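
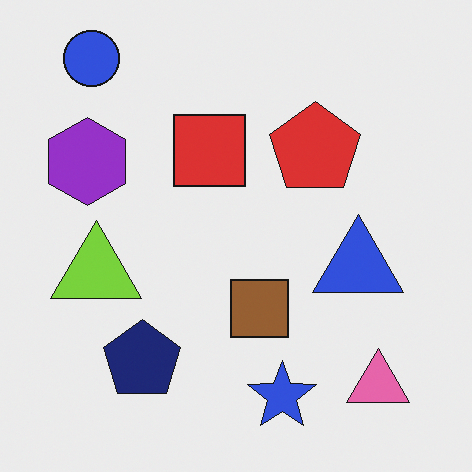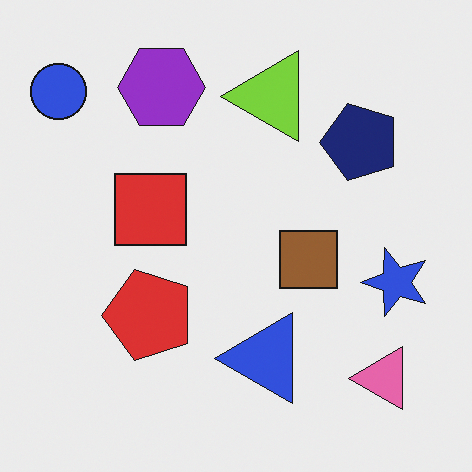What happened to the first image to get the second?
The second image is the first transposed (reflected across the top-left ↔ bottom-right diagonal).

Shapes have swapped their row and column positions — what was in the top-right is now in the bottom-left — a diagonal reflection.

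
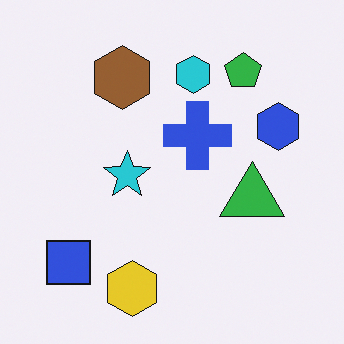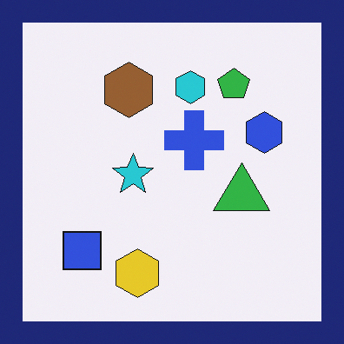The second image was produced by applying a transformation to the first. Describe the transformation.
This is the original image framed with a navy border.

A solid navy frame runs around the edge of the second image, with the content slightly shrunk inside it.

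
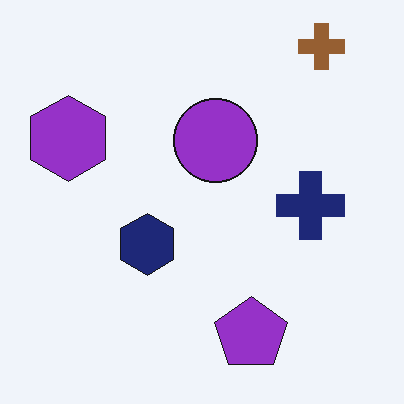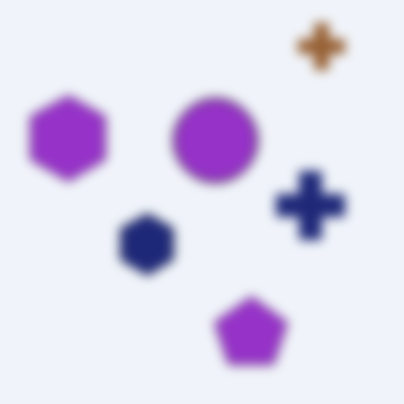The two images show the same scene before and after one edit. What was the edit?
Heavily blurred.

Shape edges and outlines are uniformly softened across the whole image.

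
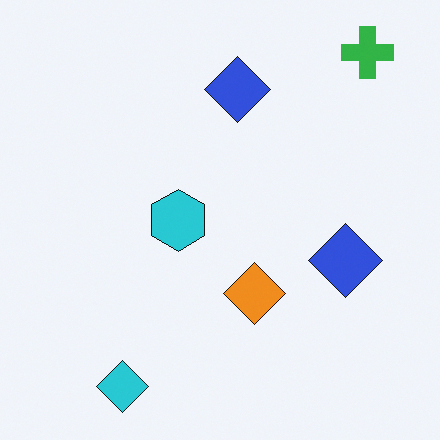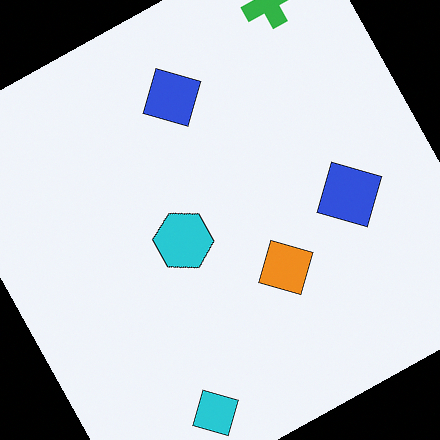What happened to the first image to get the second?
It was rotated counter-clockwise by a clearly visible amount.

Every shape is tilted by the same angle and the image corners show triangular fill wedges — a whole-image rotation by a non-right angle.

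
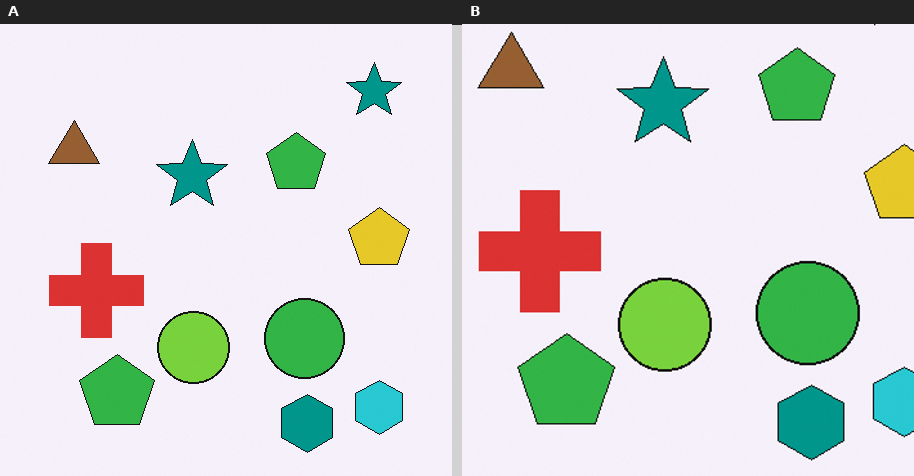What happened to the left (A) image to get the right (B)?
This is the original image cropped to a modestly smaller region and rescaled.

The visible shapes are larger and the field of view is narrower; shapes near the original edges may be partly or wholly outside the frame — a crop-and-rescale.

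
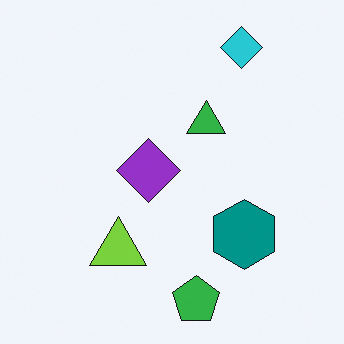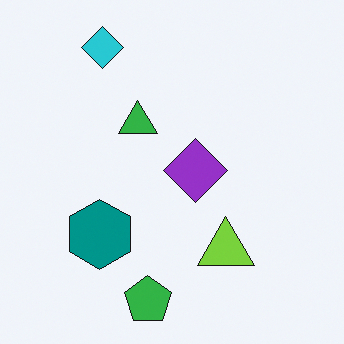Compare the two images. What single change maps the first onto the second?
It was flipped horizontally (left ↔ right).

The teal hexagon is in the bottom-right of the first image and the bottom-left of the second — shapes on opposite sides of the vertical midline have swapped in a mirror flip.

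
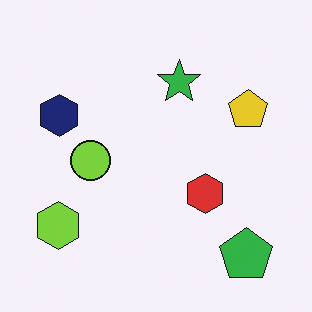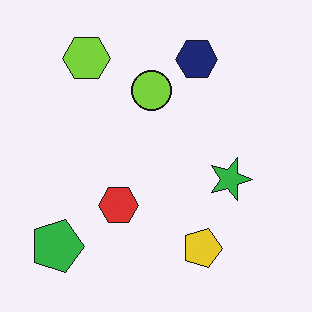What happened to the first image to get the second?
The transformation is: rotated 90° clockwise.

The green pentagon sits in the bottom-right of the first image and the bottom-left of the second — consistent with a whole-image 90° clockwise rotation.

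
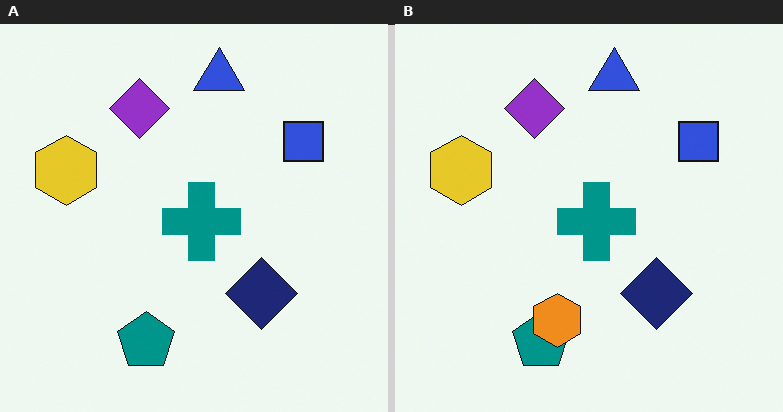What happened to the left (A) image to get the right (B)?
Overlaid with an additional orange hexagon.

An orange hexagon appears in the right (B) image that is absent from the left (A).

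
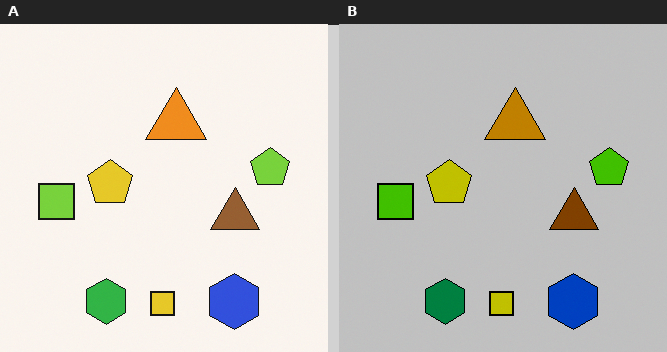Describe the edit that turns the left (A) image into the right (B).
This is the original image heavily posterized to just a handful of flat colors.

Each flat color has snapped to a coarser quantized level — most visibly, the near-white background has dropped to a flat grey.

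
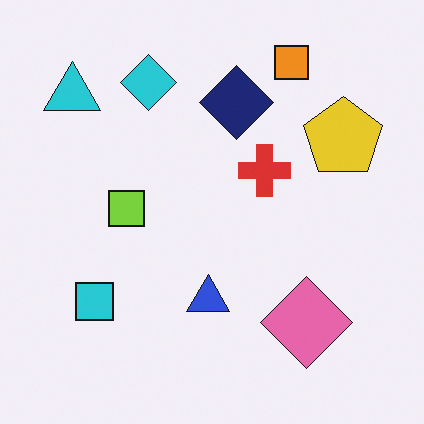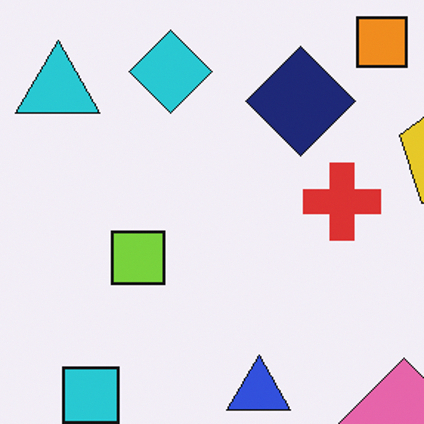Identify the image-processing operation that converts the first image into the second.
The transformation is: cropped to a modestly smaller region and rescaled.

The visible shapes are larger and the field of view is narrower; shapes near the original edges may be partly or wholly outside the frame — a crop-and-rescale.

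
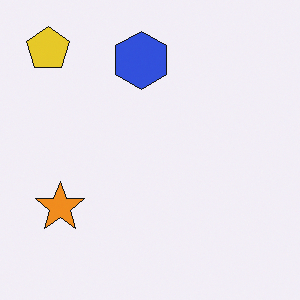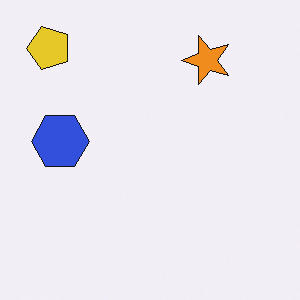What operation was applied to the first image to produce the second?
This is the original image transposed (reflected across the top-left ↔ bottom-right diagonal).

Shapes have swapped their row and column positions — what was in the top-right is now in the bottom-left — a diagonal reflection.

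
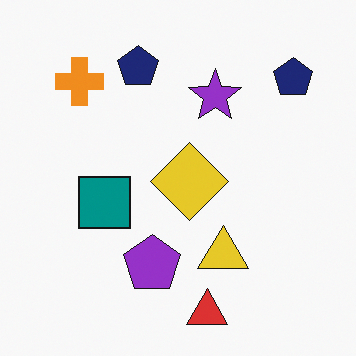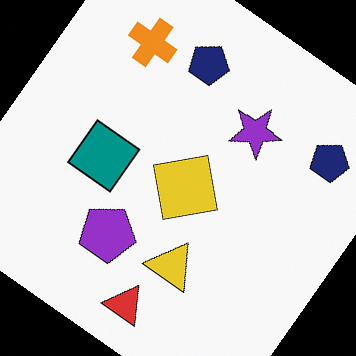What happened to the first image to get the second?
The transformation is: rotated clockwise by a large amount — several tens of degrees.

Every shape is tilted by the same angle and the image corners show triangular fill wedges — a whole-image rotation by a non-right angle.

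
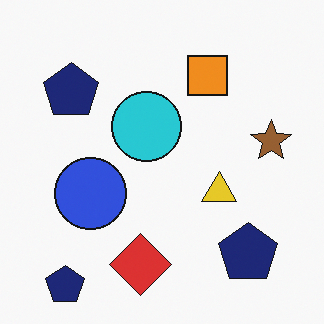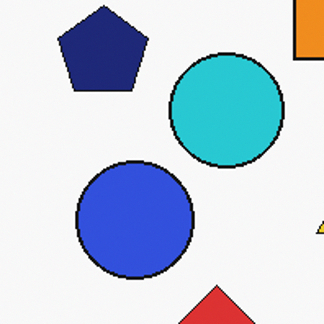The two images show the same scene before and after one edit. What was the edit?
Cropped to a noticeably smaller region and rescaled.

The visible shapes are larger and the field of view is narrower; shapes near the original edges may be partly or wholly outside the frame — a crop-and-rescale.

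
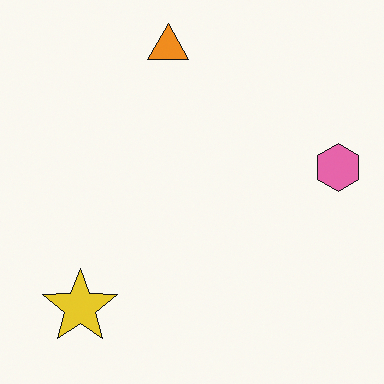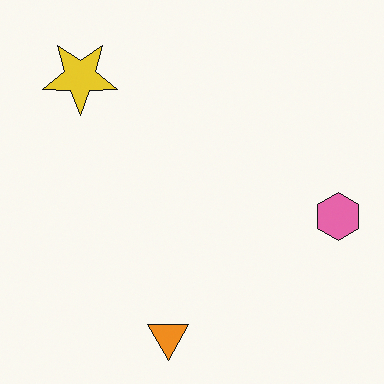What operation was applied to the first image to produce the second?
The second image is the first flipped vertically (top ↔ bottom).

The orange triangle is in the top of the first image and the bottom of the second — shapes on opposite sides of the horizontal midline have swapped in a mirror flip.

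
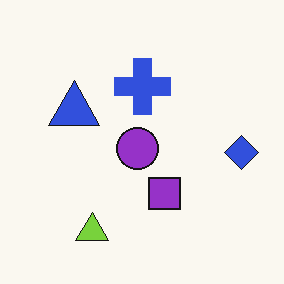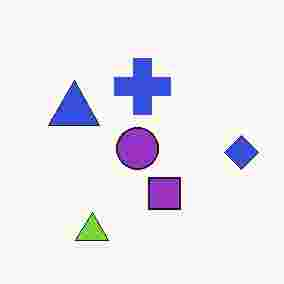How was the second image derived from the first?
The image was heavily JPEG-compressed with obvious blocking artifacts.

Blocky 8×8 compression artifacts appear around shape edges and the flat background shows ringing — characteristic JPEG degradation.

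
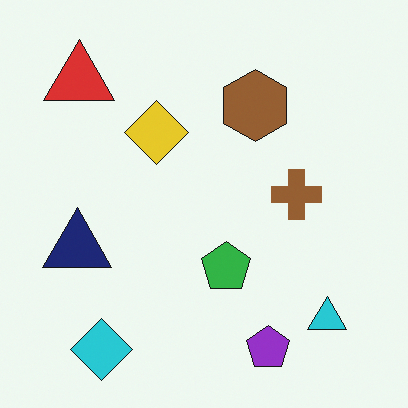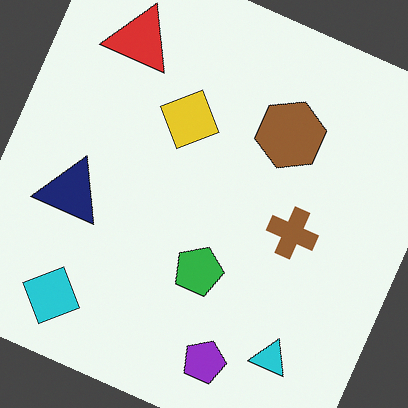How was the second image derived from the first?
This is the original image rotated clockwise by a moderate amount.

Every shape is tilted by the same angle and the image corners show triangular fill wedges — a whole-image rotation by a non-right angle.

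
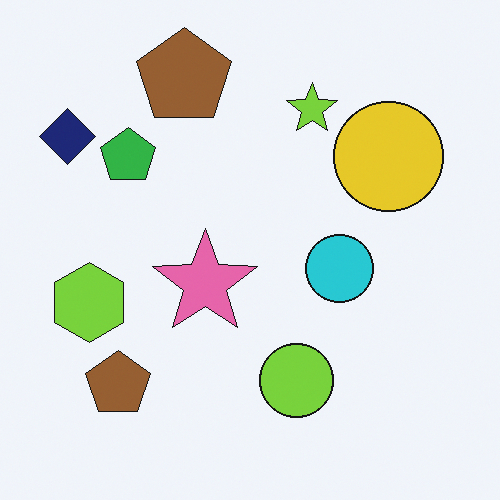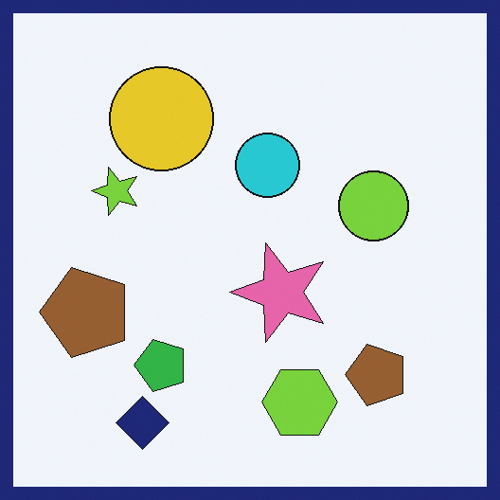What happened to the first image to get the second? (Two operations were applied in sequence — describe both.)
Rotated 90° counter-clockwise, then framed with a navy border.

The navy diamond sits in the top-left of the first image and the bottom-left of the second — consistent with a whole-image 90° counter-clockwise rotation. A solid navy frame runs around the edge of the second image, with the content slightly shrunk inside it.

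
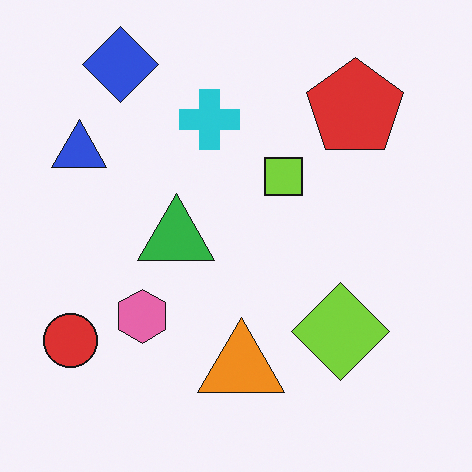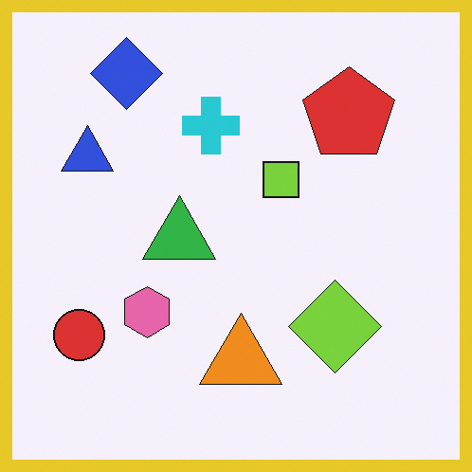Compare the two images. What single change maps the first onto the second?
This is the original image framed with a yellow border.

A solid yellow frame runs around the edge of the second image, with the content slightly shrunk inside it.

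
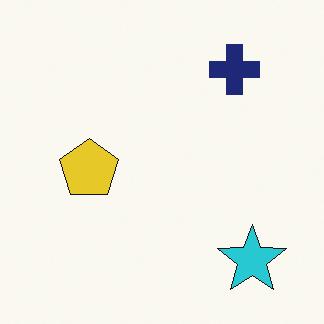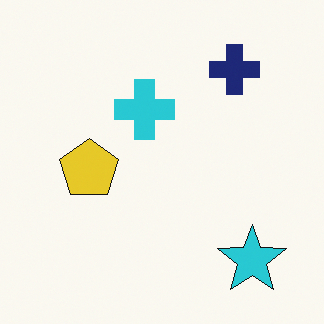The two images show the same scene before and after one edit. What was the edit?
The image was overlaid with an additional cyan cross.

A cyan cross appears in the second image that is absent from the first.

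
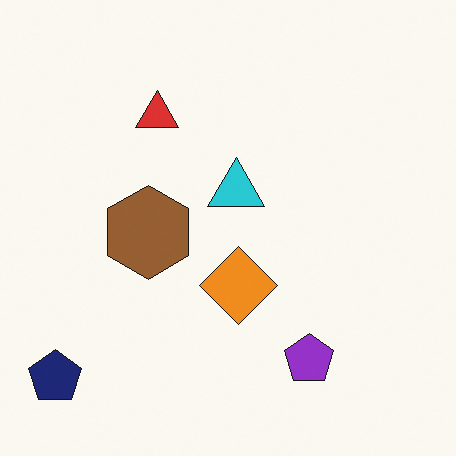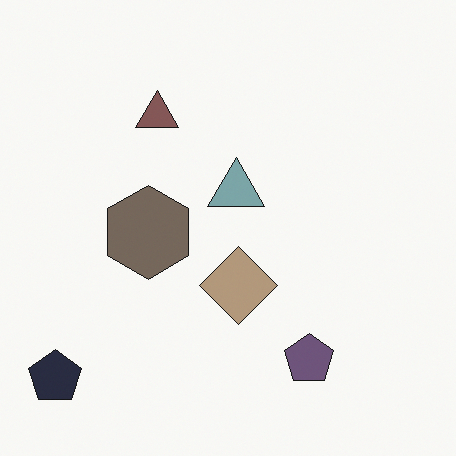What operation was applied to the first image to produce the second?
The second image is the first heavily desaturated.

All colors are more muted and greyish — a global saturation change.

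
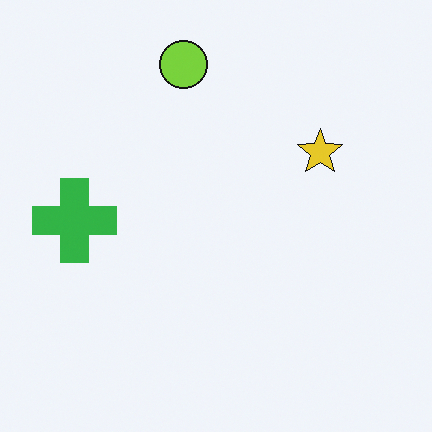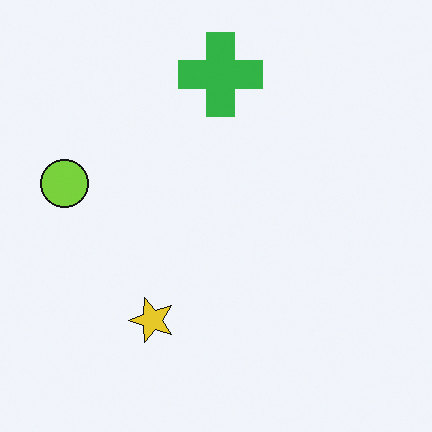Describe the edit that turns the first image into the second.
The image was transposed (reflected across the top-left ↔ bottom-right diagonal).

Shapes have swapped their row and column positions — what was in the top-right is now in the bottom-left — a diagonal reflection.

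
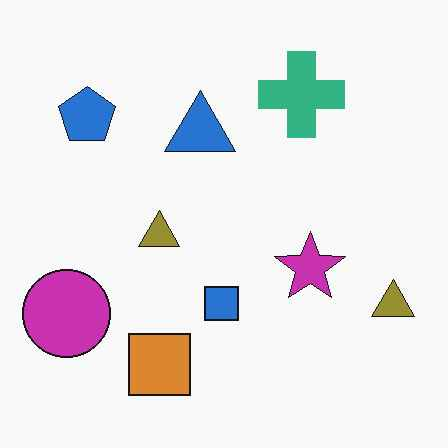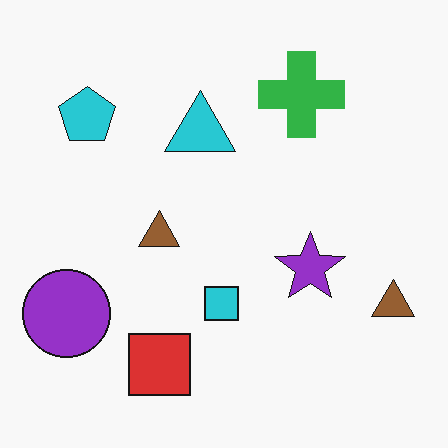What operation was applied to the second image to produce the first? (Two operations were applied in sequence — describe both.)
The transformation is: hue-shifted by a small amount, then given moderate JPEG compression.

Every shape's color has rotated by the same amount around the hue wheel — a uniform hue shift. Blocky 8×8 compression artifacts appear around shape edges and the flat background shows ringing — characteristic JPEG degradation.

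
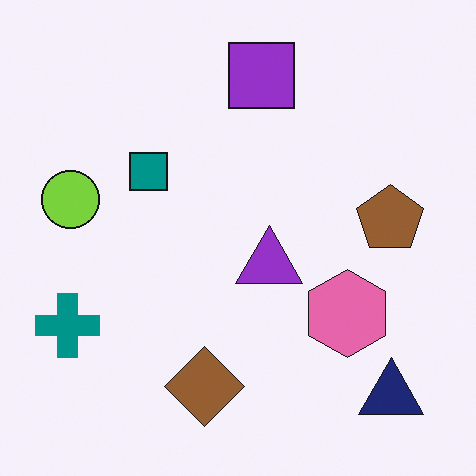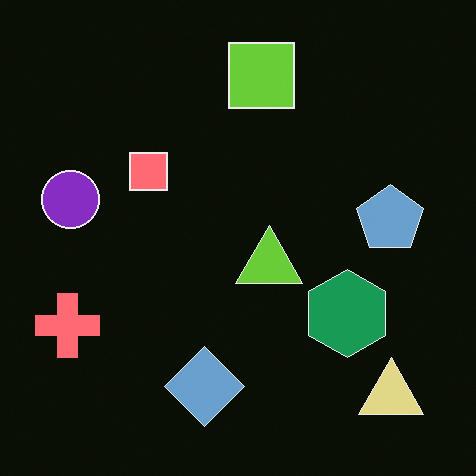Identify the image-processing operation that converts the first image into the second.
The image was color-inverted (negative).

The light background has become dark and every shape's color is its complement — a photographic negative.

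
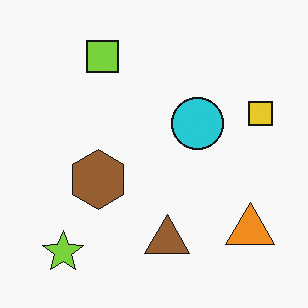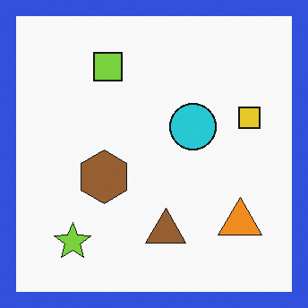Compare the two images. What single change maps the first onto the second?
The image was framed with a blue border.

A solid blue frame runs around the edge of the second image, with the content slightly shrunk inside it.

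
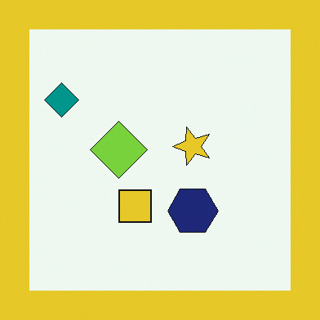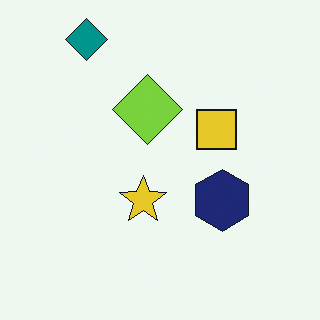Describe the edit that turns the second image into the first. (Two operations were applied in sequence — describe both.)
This is the original image transposed (reflected across the top-left ↔ bottom-right diagonal), then framed with a yellow border.

Shapes have swapped their row and column positions — what was in the top-right is now in the bottom-left — a diagonal reflection. A solid yellow frame runs around the edge of the first image, with the content slightly shrunk inside it.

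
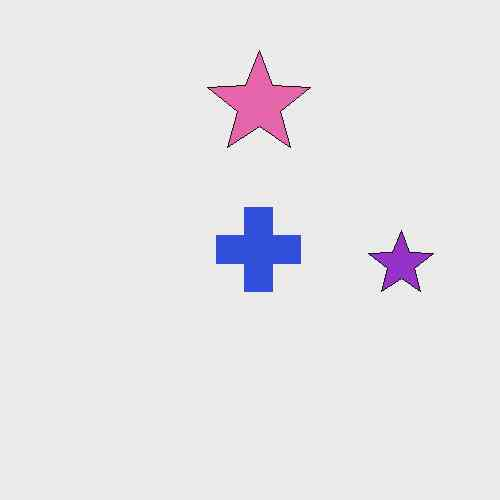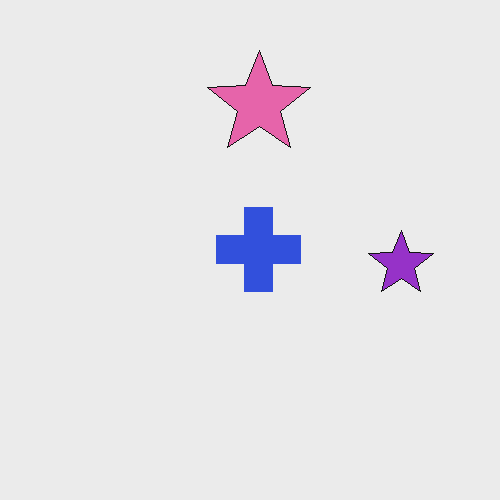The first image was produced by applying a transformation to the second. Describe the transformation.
This is the original image given moderate JPEG compression.

Blocky 8×8 compression artifacts appear around shape edges and the flat background shows ringing — characteristic JPEG degradation.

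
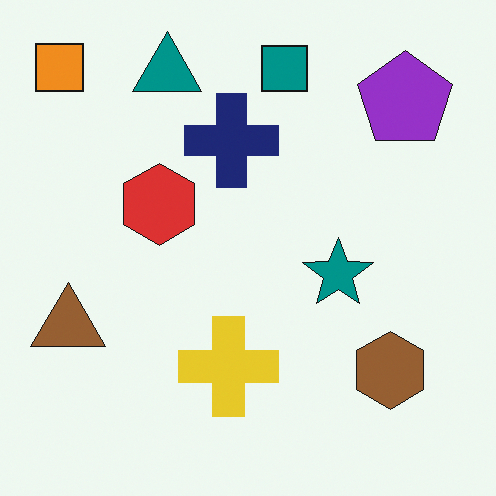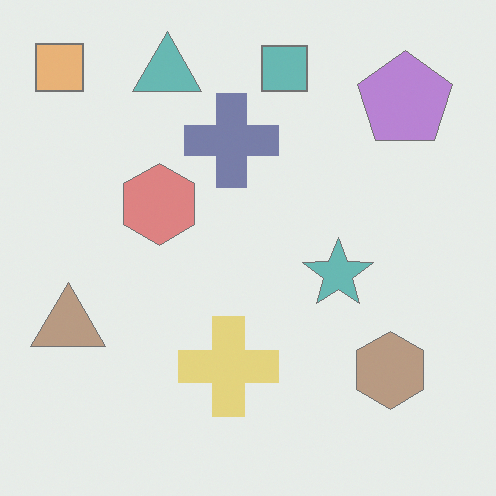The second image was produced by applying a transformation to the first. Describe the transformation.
The second image is the first given much lower contrast.

Tones are pushed toward mid-grey across the whole image — a global contrast change.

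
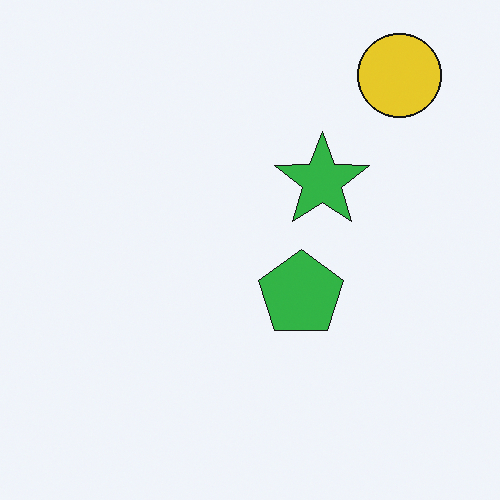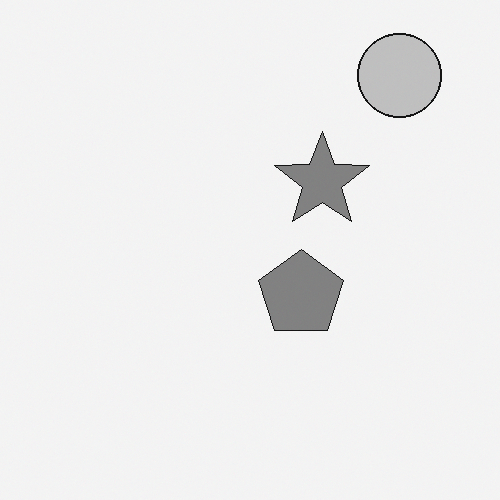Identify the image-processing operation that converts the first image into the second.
This is the original image converted to grayscale.

All color is removed — every shape is now a shade of grey.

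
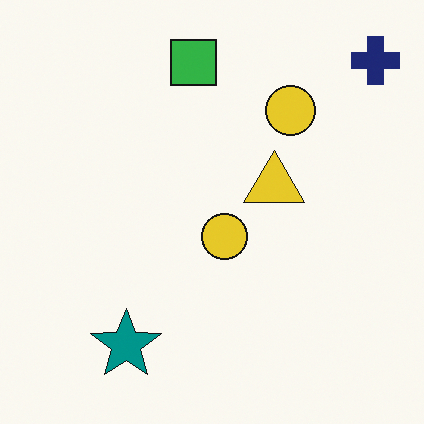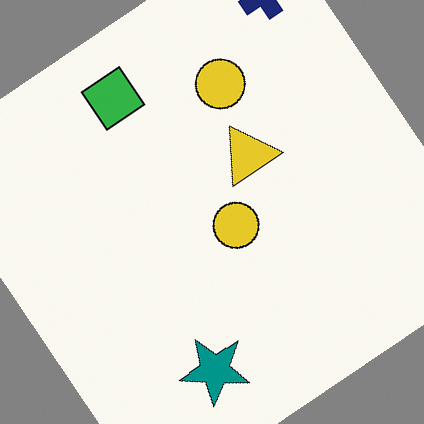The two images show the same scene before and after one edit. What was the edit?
The image was rotated counter-clockwise by a large amount — several tens of degrees.

Every shape is tilted by the same angle and the image corners show triangular fill wedges — a whole-image rotation by a non-right angle.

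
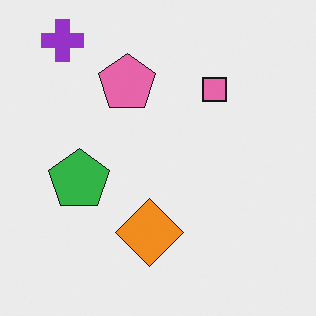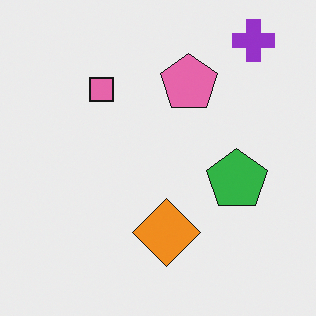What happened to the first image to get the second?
The second image is the first flipped horizontally (left ↔ right).

The purple cross is in the top-left of the first image and the top-right of the second — shapes on opposite sides of the vertical midline have swapped in a mirror flip.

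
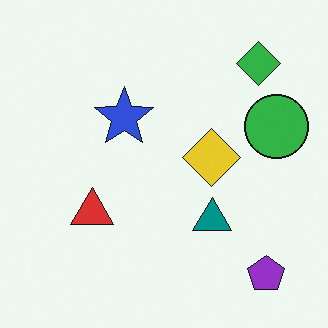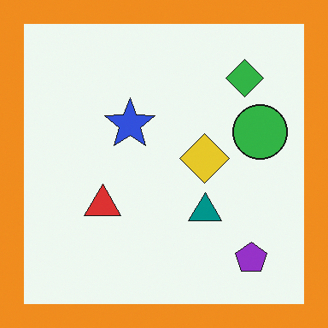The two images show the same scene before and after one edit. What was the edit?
It was framed with a orange border.

A solid orange frame runs around the edge of the second image, with the content slightly shrunk inside it.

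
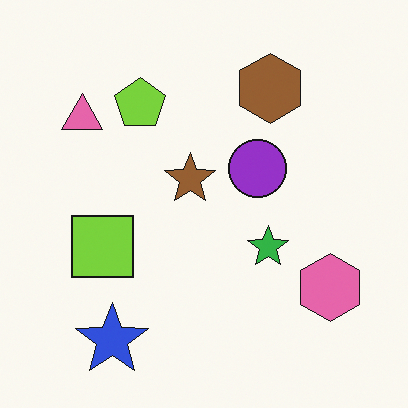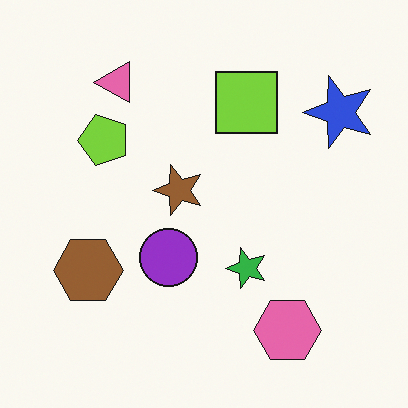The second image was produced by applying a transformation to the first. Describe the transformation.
Transposed (reflected across the top-left ↔ bottom-right diagonal).

Shapes have swapped their row and column positions — what was in the top-right is now in the bottom-left — a diagonal reflection.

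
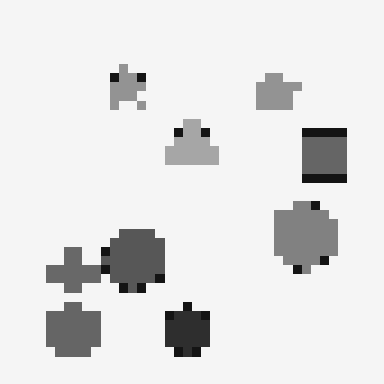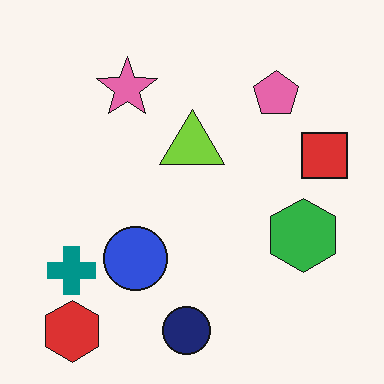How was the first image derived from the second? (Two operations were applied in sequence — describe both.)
The first image is the second converted to grayscale, then coarsely pixelated.

All color is removed — every shape is now a shade of grey. Shapes are reduced to large square blocks; fine edges and outlines are lost — a downscale-then-upscale (mosaic) effect.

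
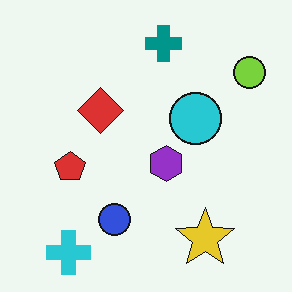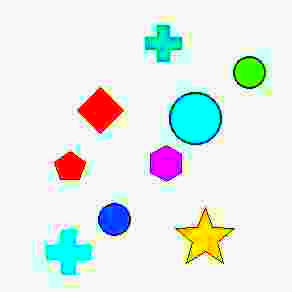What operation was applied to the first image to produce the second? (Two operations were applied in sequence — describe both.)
Degraded with heavy JPEG compression, then made much more vivid (saturation change).

Blocky 8×8 compression artifacts appear around shape edges and the flat background shows ringing — characteristic JPEG degradation. All colors are more vivid — a global saturation change.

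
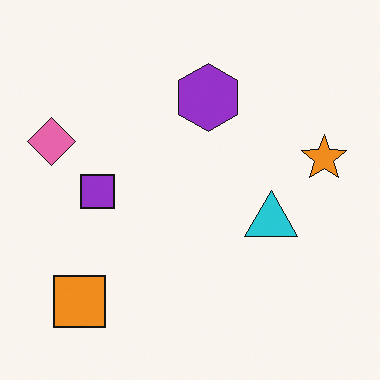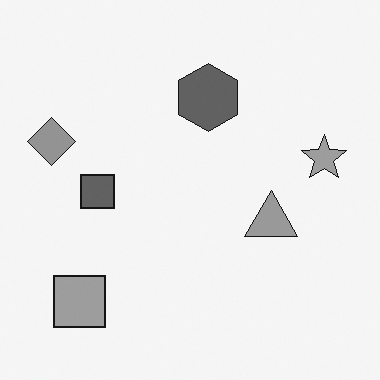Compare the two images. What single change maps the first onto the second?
The second image is the first converted to grayscale.

All color is removed — every shape is now a shade of grey.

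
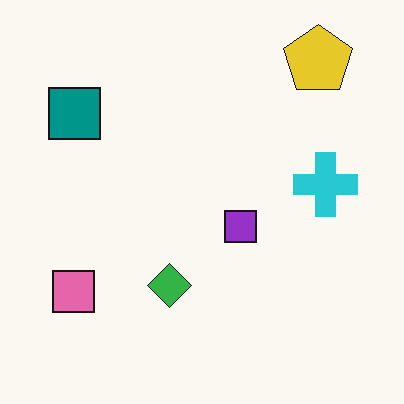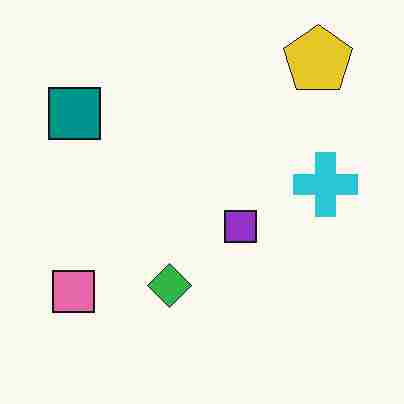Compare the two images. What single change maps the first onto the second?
This is the original image degraded with heavy JPEG compression.

Blocky 8×8 compression artifacts appear around shape edges and the flat background shows ringing — characteristic JPEG degradation.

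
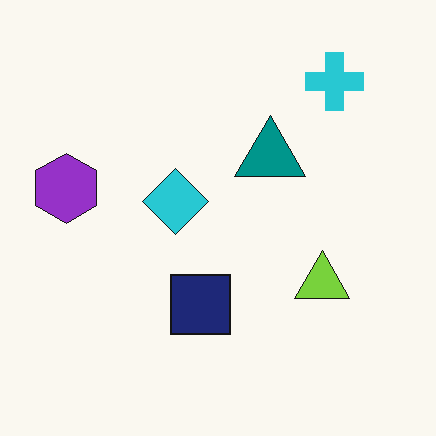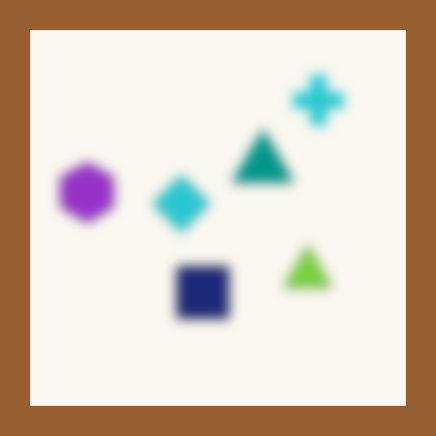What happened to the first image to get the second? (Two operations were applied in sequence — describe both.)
The second image is the first strongly gaussian-blurred, then framed with a brown border.

Shape edges and outlines are uniformly softened across the whole image. A solid brown frame runs around the edge of the second image, with the content slightly shrunk inside it.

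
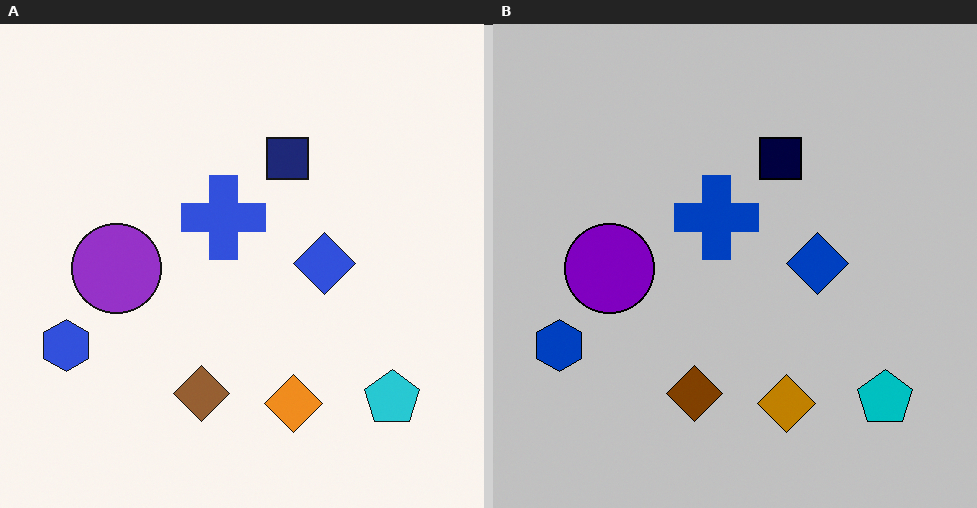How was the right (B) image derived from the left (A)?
The right (B) image is the left (A) aggressively posterized.

Each flat color has snapped to a coarser quantized level — most visibly, the near-white background has dropped to a flat grey.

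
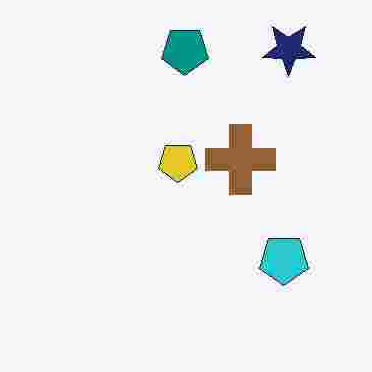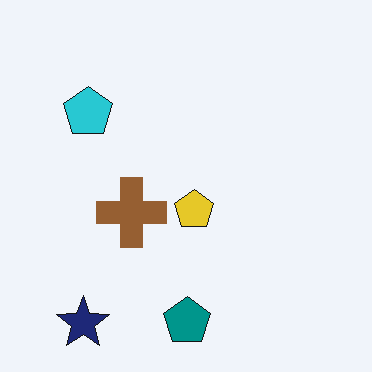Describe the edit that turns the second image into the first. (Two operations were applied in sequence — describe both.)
Heavily JPEG-compressed with obvious blocking artifacts, then rotated 180°.

Blocky 8×8 compression artifacts appear around shape edges and the flat background shows ringing — characteristic JPEG degradation. The navy star sits in the bottom-left of the second image and the top-right of the first — consistent with a whole-image 180° rotation.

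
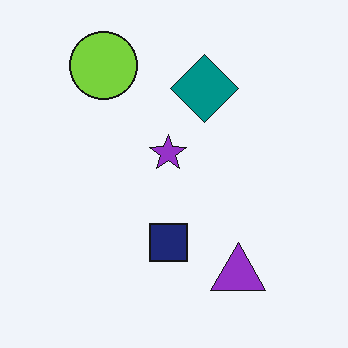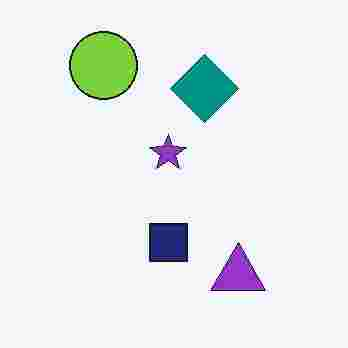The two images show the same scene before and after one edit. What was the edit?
This is the original image degraded with heavy JPEG compression.

Blocky 8×8 compression artifacts appear around shape edges and the flat background shows ringing — characteristic JPEG degradation.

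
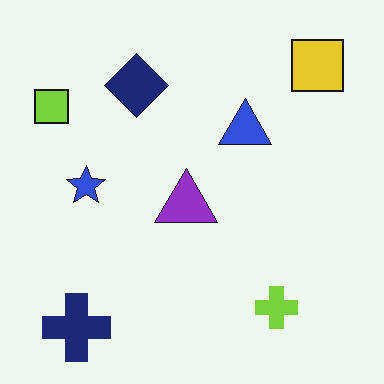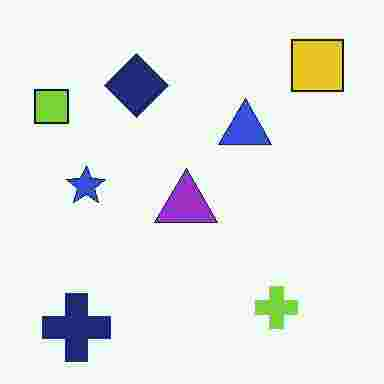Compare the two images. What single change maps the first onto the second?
The transformation is: degraded with heavy JPEG compression.

Blocky 8×8 compression artifacts appear around shape edges and the flat background shows ringing — characteristic JPEG degradation.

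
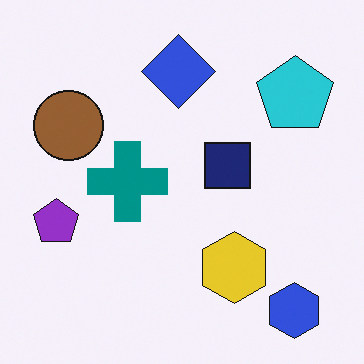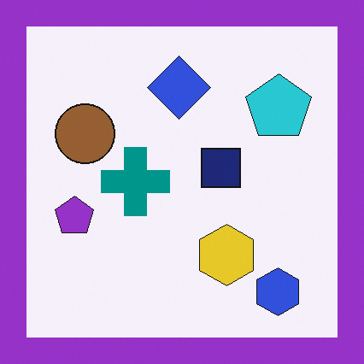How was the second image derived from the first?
The transformation is: framed with a purple border.

A solid purple frame runs around the edge of the second image, with the content slightly shrunk inside it.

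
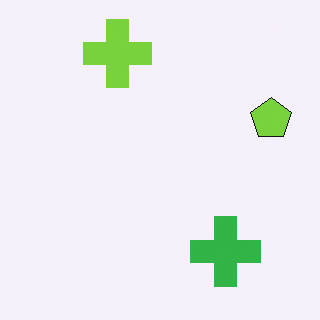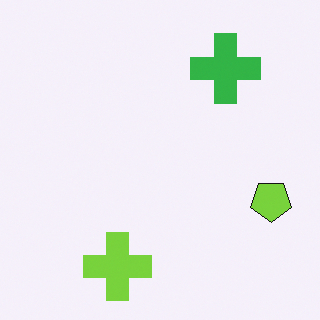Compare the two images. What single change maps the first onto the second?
This is the original image flipped vertically (top ↔ bottom).

The lime cross is in the top of the first image and the bottom of the second — shapes on opposite sides of the horizontal midline have swapped in a mirror flip.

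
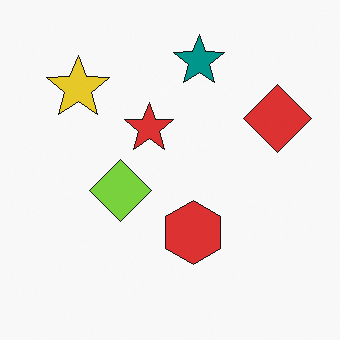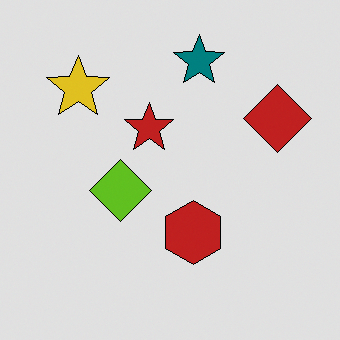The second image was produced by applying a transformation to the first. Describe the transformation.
It was moderately posterized.

Each flat color has snapped to a coarser quantized level — most visibly, the near-white background has dropped to a flat grey.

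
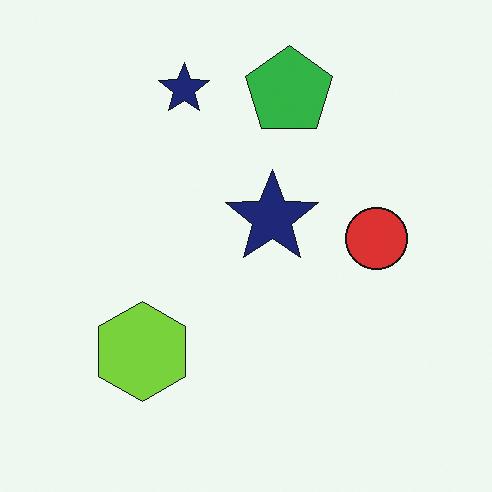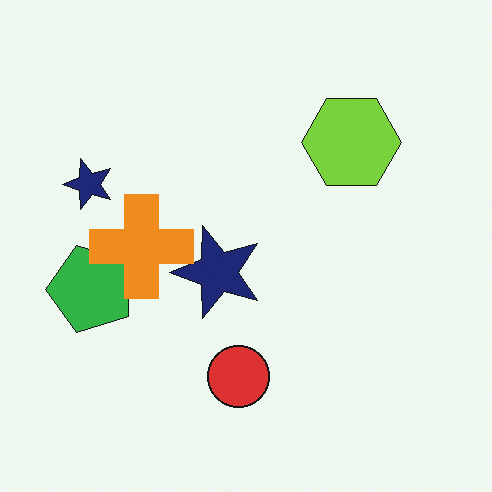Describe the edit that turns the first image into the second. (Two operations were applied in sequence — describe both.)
This is the original image transposed (reflected across the top-left ↔ bottom-right diagonal), then overlaid with an additional orange cross.

Shapes have swapped their row and column positions — what was in the top-right is now in the bottom-left — a diagonal reflection. An orange cross appears in the second image that is absent from the first.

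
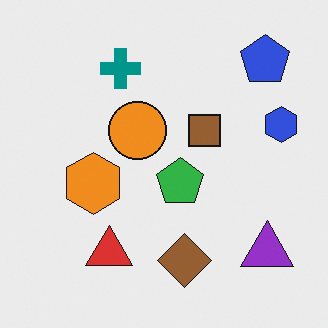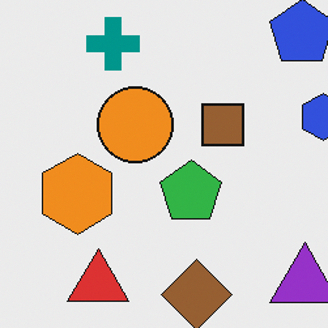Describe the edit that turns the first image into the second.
Cropped slightly and scaled back up.

The visible shapes are larger and the field of view is narrower; shapes near the original edges may be partly or wholly outside the frame — a crop-and-rescale.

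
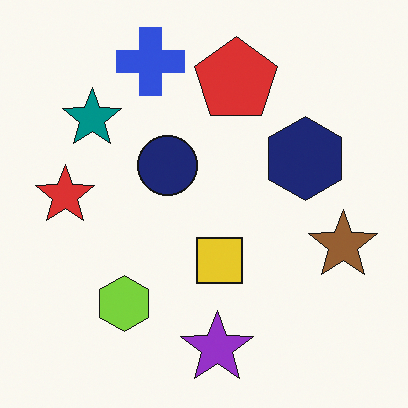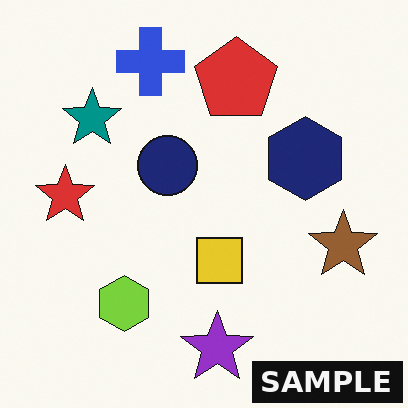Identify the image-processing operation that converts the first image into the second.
This is the original image watermarked with the text "SAMPLE" in the lower-right corner.

A dark label reading "SAMPLE" appears in the lower-right corner.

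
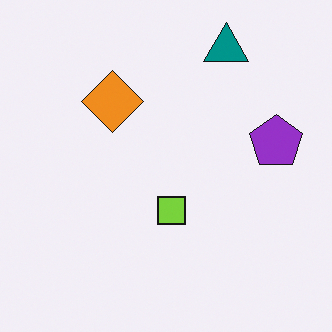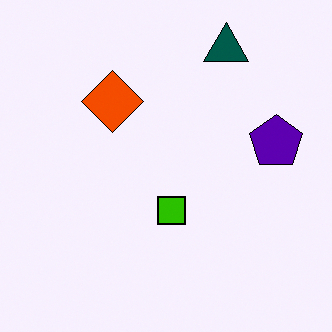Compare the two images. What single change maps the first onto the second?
The image was boosted in contrast.

Tones are pushed away from mid-grey across the whole image — a global contrast change.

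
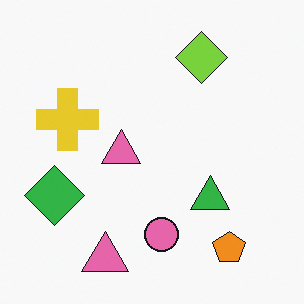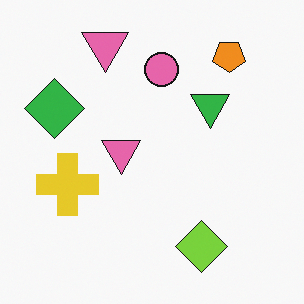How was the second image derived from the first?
The transformation is: flipped vertically (top ↔ bottom).

The orange pentagon is in the bottom-right of the first image and the top-right of the second — shapes on opposite sides of the horizontal midline have swapped in a mirror flip.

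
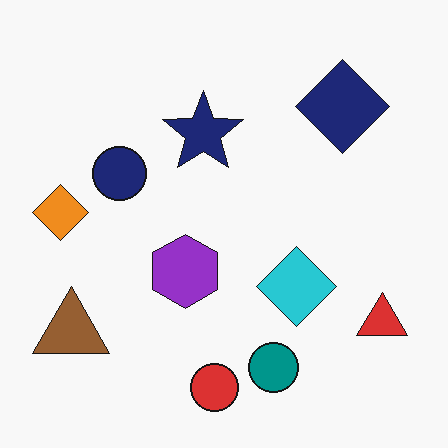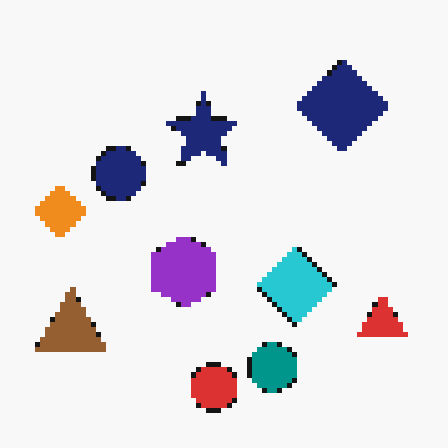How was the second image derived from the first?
The transformation is: mildly pixelated.

Shapes are reduced to large square blocks; fine edges and outlines are lost — a downscale-then-upscale (mosaic) effect.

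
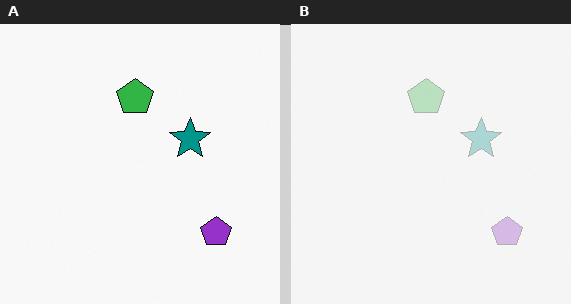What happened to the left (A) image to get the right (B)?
Washed out (contrast reduced).

Tones are pushed toward mid-grey across the whole image — a global contrast change.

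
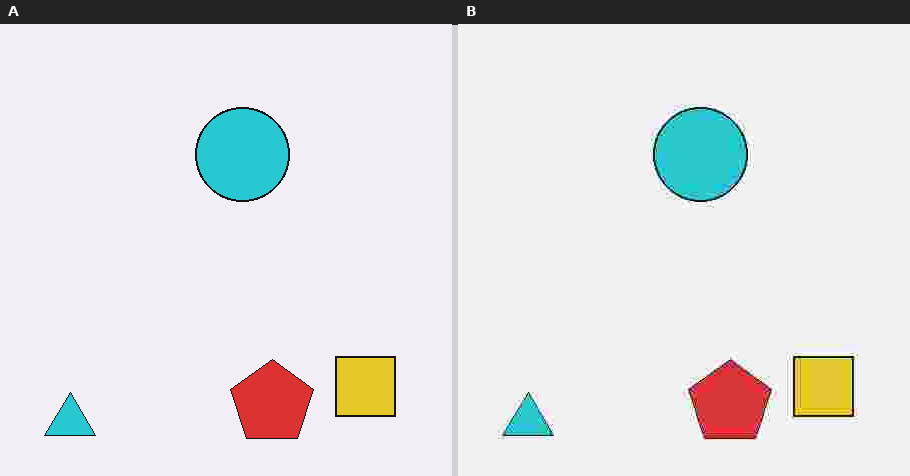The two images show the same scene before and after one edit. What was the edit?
The image was heavily JPEG-compressed with obvious blocking artifacts.

Blocky 8×8 compression artifacts appear around shape edges and the flat background shows ringing — characteristic JPEG degradation.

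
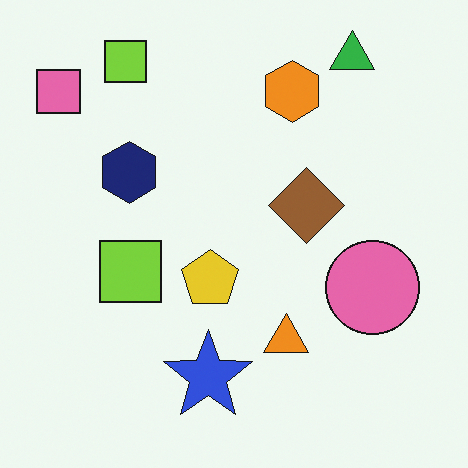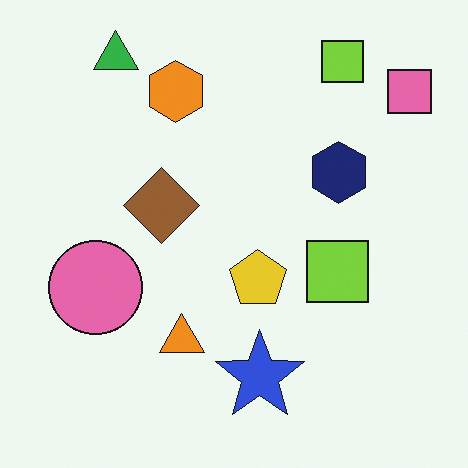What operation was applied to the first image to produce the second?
The image was flipped horizontally (left ↔ right).

The pink square is in the top-left of the first image and the top-right of the second — shapes on opposite sides of the vertical midline have swapped in a mirror flip.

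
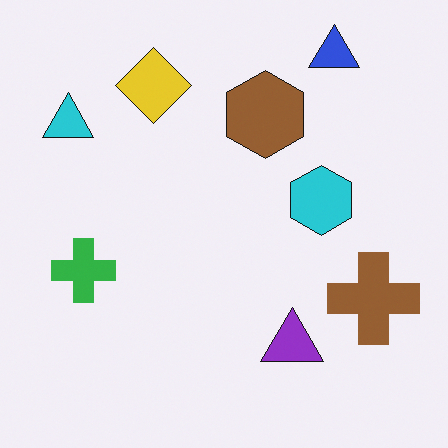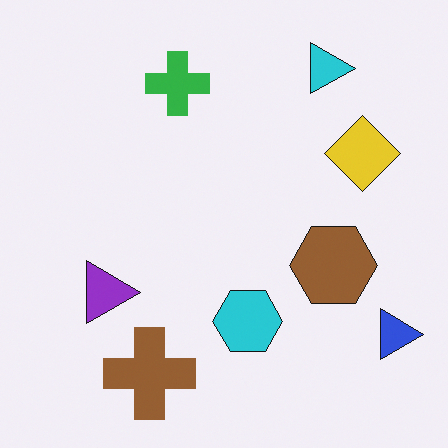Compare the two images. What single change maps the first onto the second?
This is the original image rotated 90° clockwise.

The blue triangle sits in the top-right of the first image and the bottom-right of the second — consistent with a whole-image 90° clockwise rotation.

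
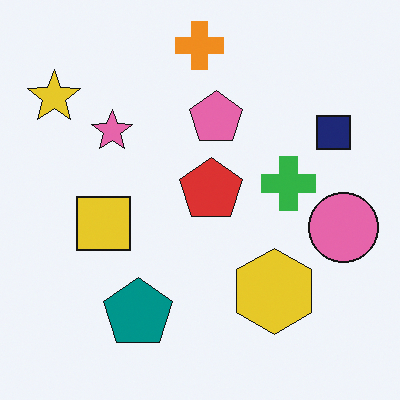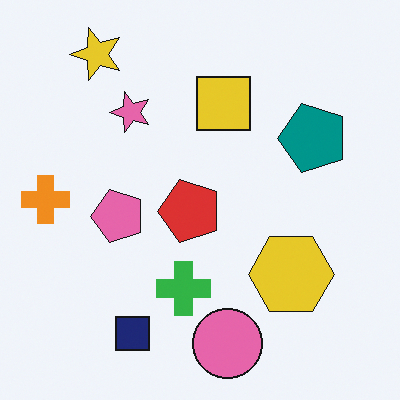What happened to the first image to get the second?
The second image is the first transposed (reflected across the top-left ↔ bottom-right diagonal).

Shapes have swapped their row and column positions — what was in the top-right is now in the bottom-left — a diagonal reflection.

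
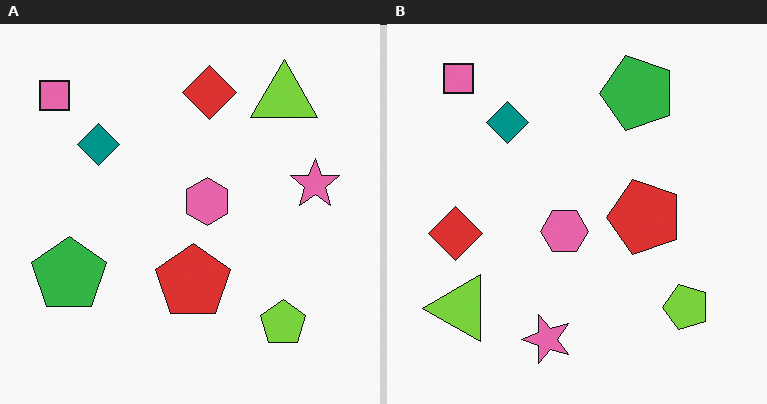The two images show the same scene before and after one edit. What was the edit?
Transposed (reflected across the top-left ↔ bottom-right diagonal).

Shapes have swapped their row and column positions — what was in the top-right is now in the bottom-left — a diagonal reflection.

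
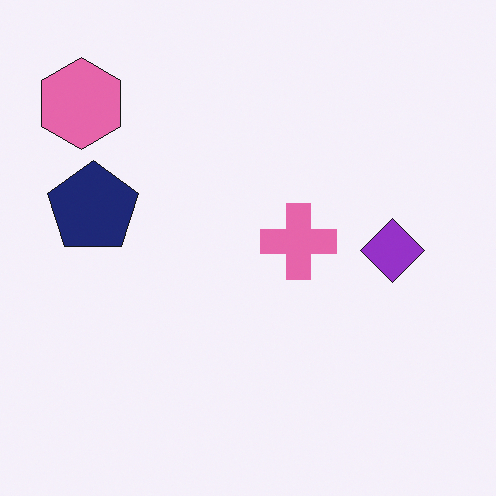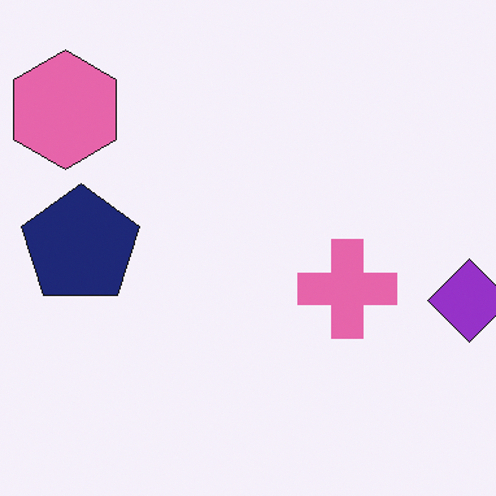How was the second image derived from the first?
The second image is the first cropped slightly and scaled back up.

The visible shapes are larger and the field of view is narrower; shapes near the original edges may be partly or wholly outside the frame — a crop-and-rescale.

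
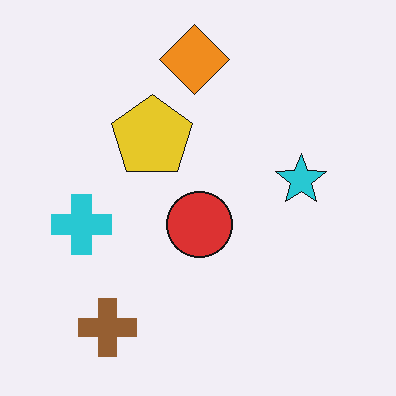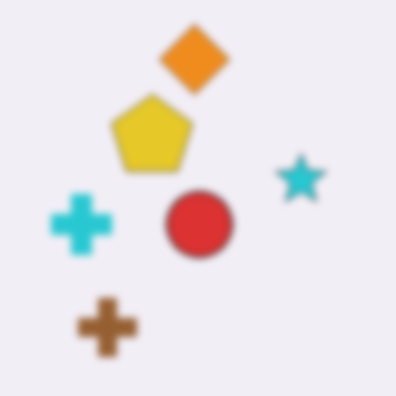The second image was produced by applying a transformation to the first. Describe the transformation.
It was noticeably gaussian-blurred.

Shape edges and outlines are uniformly softened across the whole image.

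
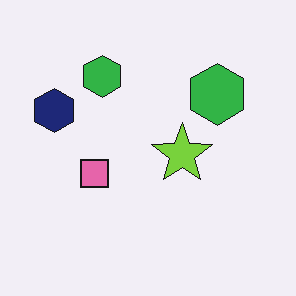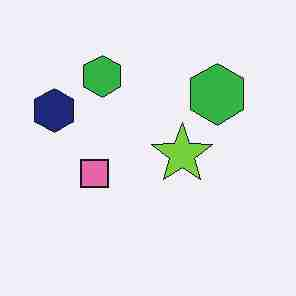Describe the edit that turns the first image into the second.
It was degraded with heavy JPEG compression.

Blocky 8×8 compression artifacts appear around shape edges and the flat background shows ringing — characteristic JPEG degradation.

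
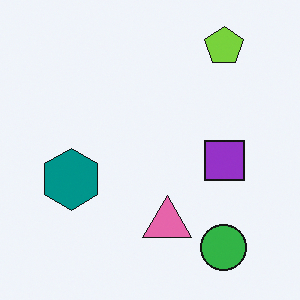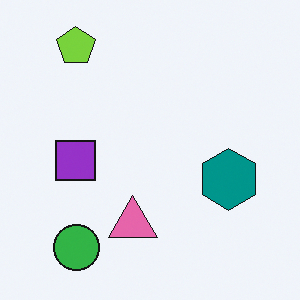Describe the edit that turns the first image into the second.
The transformation is: flipped horizontally (left ↔ right).

The teal hexagon is in the left of the first image and the right of the second — shapes on opposite sides of the vertical midline have swapped in a mirror flip.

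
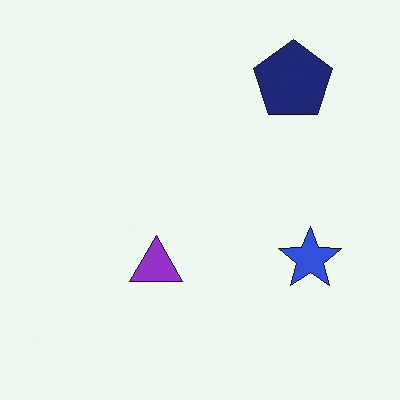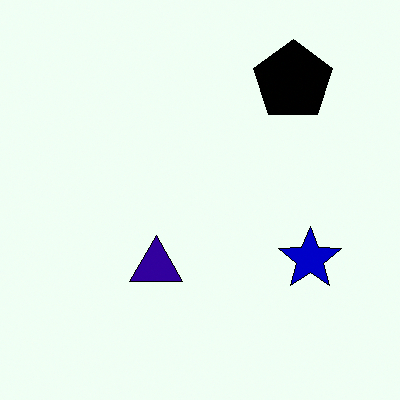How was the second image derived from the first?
The image was boosted in contrast.

Tones are pushed away from mid-grey across the whole image — a global contrast change.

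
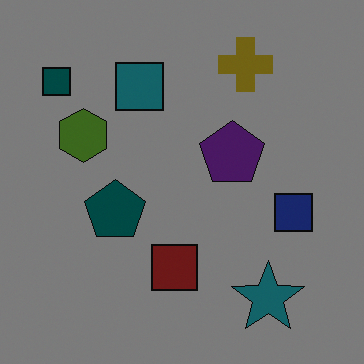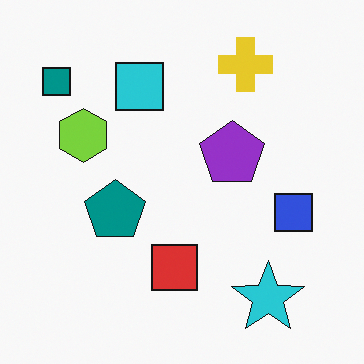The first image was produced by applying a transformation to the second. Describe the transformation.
It was noticeably darkened.

Every pixel — background and shapes alike — is uniformly darkened.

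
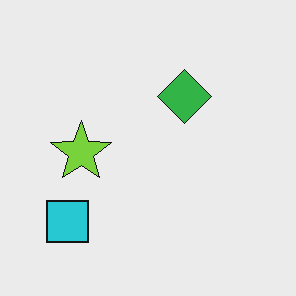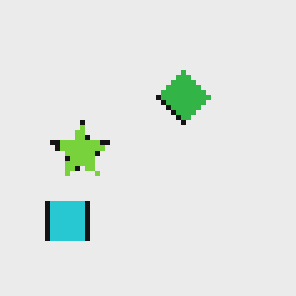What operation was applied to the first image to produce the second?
It was lightly pixelated (a mild mosaic effect).

Shapes are reduced to large square blocks; fine edges and outlines are lost — a downscale-then-upscale (mosaic) effect.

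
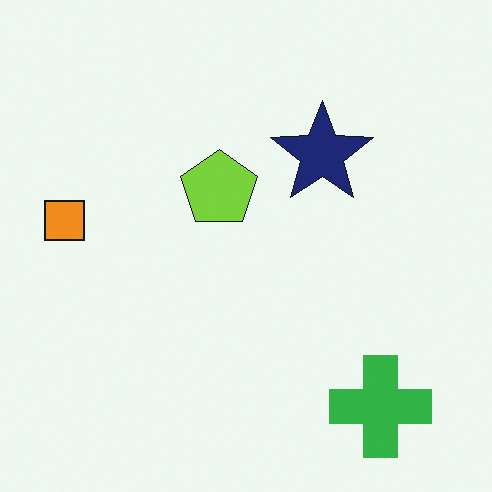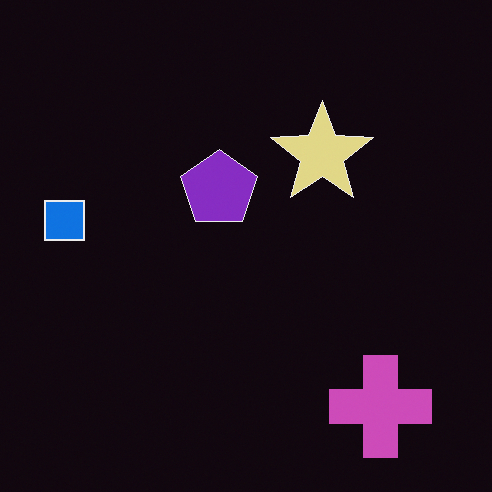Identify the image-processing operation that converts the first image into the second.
The second image is the first color-inverted (negative).

The light background has become dark and every shape's color is its complement — a photographic negative.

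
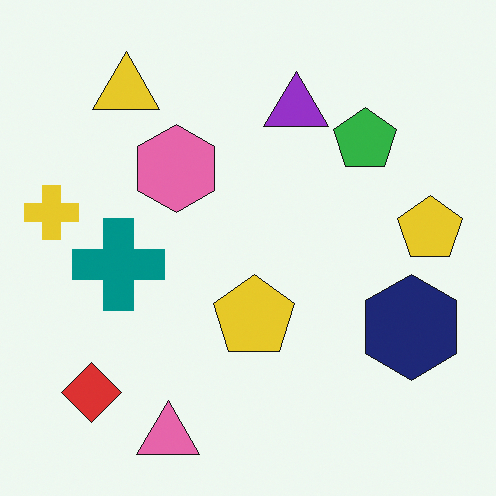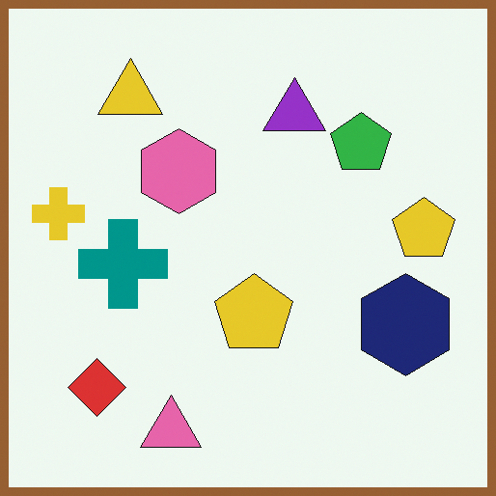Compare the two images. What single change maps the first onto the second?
This is the original image framed with a brown border.

A solid brown frame runs around the edge of the second image, with the content slightly shrunk inside it.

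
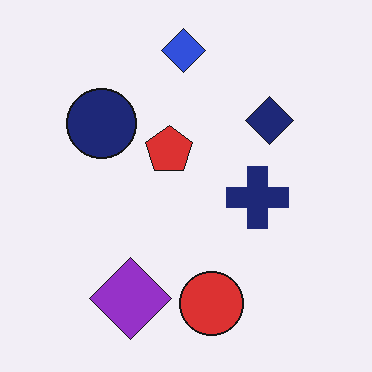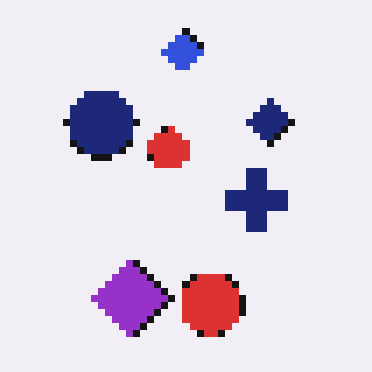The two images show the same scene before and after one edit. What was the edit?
This is the original image moderately pixelated.

Shapes are reduced to large square blocks; fine edges and outlines are lost — a downscale-then-upscale (mosaic) effect.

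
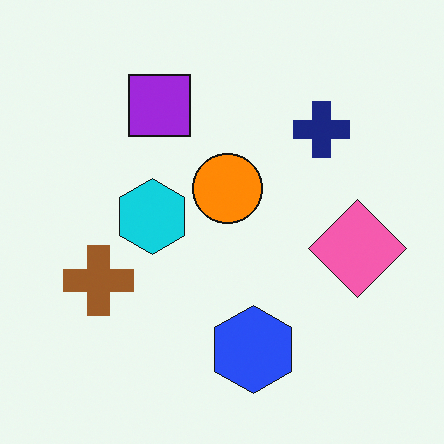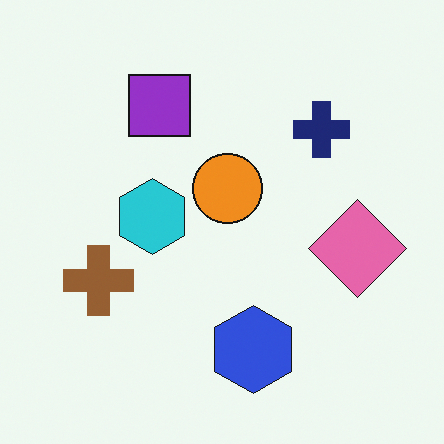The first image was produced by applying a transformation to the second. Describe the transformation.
It was slightly oversaturated.

All colors are more vivid — a global saturation change.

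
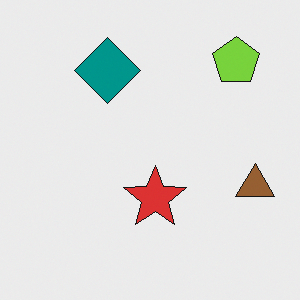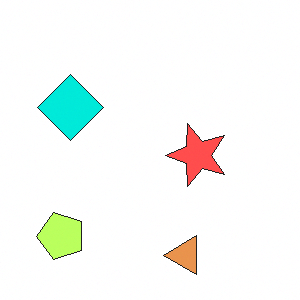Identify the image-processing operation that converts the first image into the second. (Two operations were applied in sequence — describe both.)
Noticeably brightened, then transposed (reflected across the top-left ↔ bottom-right diagonal).

Every pixel — background and shapes alike — is uniformly brightened. Shapes have swapped their row and column positions — what was in the top-right is now in the bottom-left — a diagonal reflection.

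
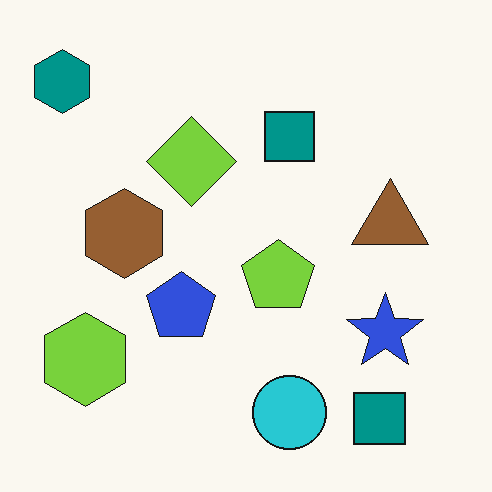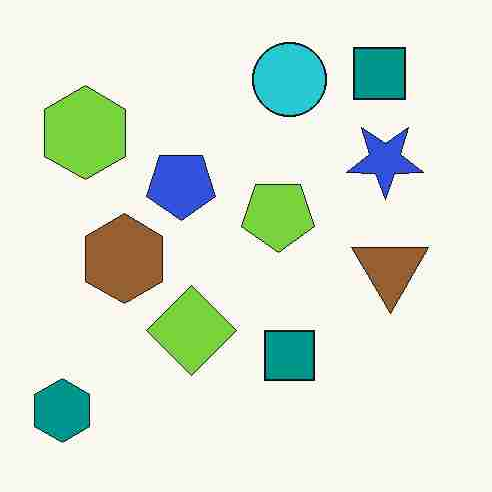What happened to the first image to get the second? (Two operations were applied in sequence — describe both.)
Degraded with heavy JPEG compression, then flipped vertically (top ↔ bottom).

Blocky 8×8 compression artifacts appear around shape edges and the flat background shows ringing — characteristic JPEG degradation. The cyan circle is in the bottom of the first image and the top of the second — shapes on opposite sides of the horizontal midline have swapped in a mirror flip.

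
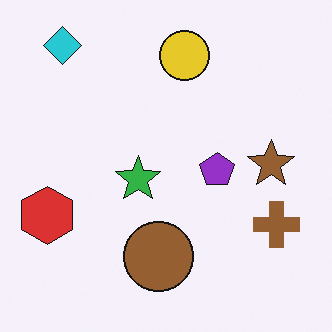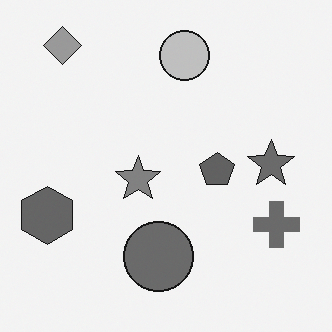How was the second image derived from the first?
The transformation is: converted to grayscale.

All color is removed — every shape is now a shade of grey.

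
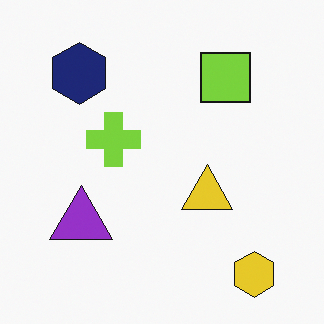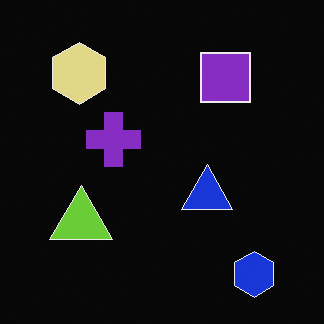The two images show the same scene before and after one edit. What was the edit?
It was color-inverted (negative).

The light background has become dark and every shape's color is its complement — a photographic negative.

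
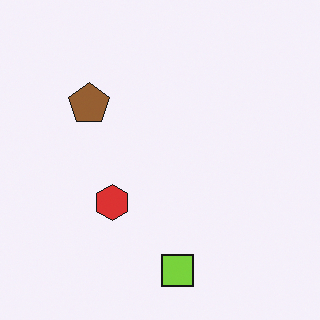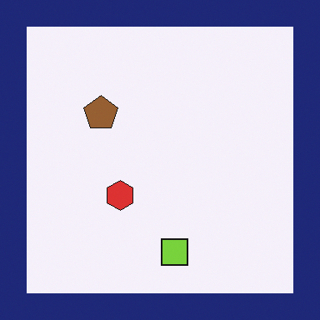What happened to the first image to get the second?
Framed with a navy border.

A solid navy frame runs around the edge of the second image, with the content slightly shrunk inside it.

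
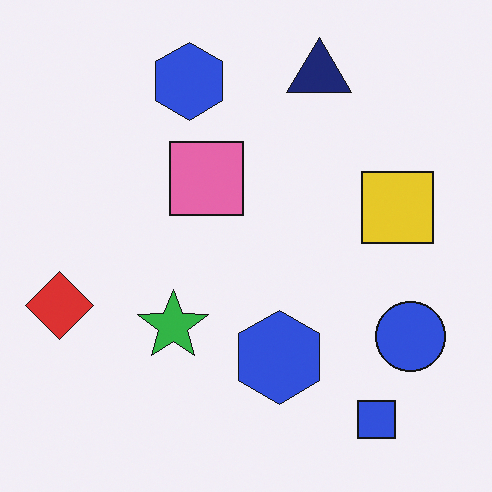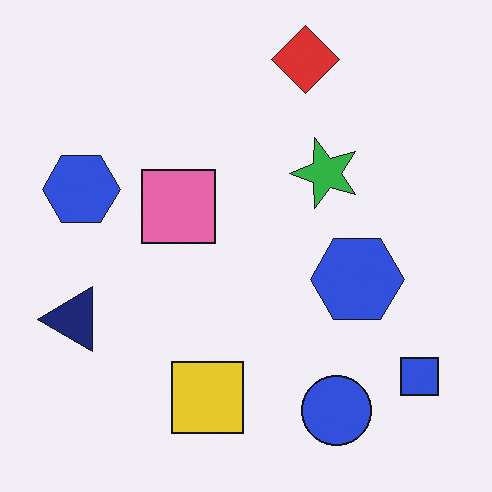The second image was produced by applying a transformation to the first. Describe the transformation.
The second image is the first transposed (reflected across the top-left ↔ bottom-right diagonal).

Shapes have swapped their row and column positions — what was in the top-right is now in the bottom-left — a diagonal reflection.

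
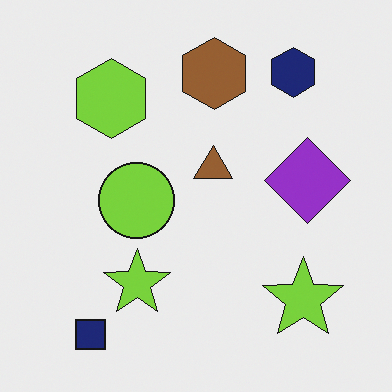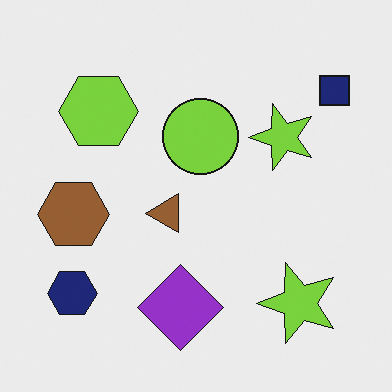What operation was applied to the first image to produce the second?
Transposed (reflected across the top-left ↔ bottom-right diagonal).

Shapes have swapped their row and column positions — what was in the top-right is now in the bottom-left — a diagonal reflection.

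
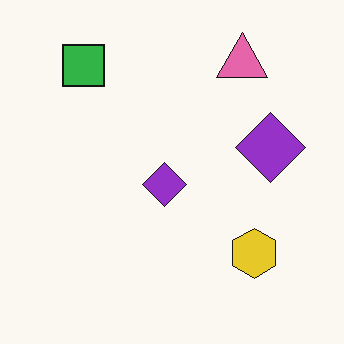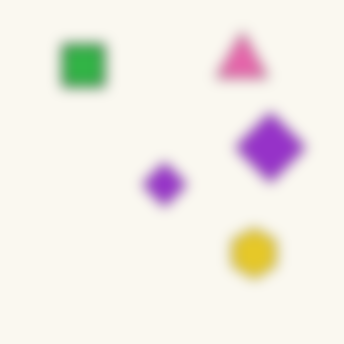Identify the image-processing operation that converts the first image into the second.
The transformation is: heavily blurred.

Shape edges and outlines are uniformly softened across the whole image.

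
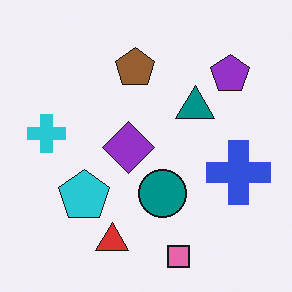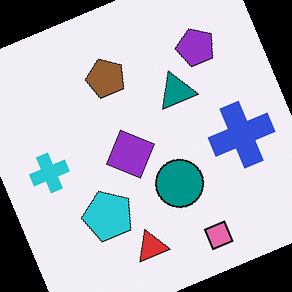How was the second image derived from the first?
The transformation is: rotated counter-clockwise by a clearly visible amount.

Every shape is tilted by the same angle and the image corners show triangular fill wedges — a whole-image rotation by a non-right angle.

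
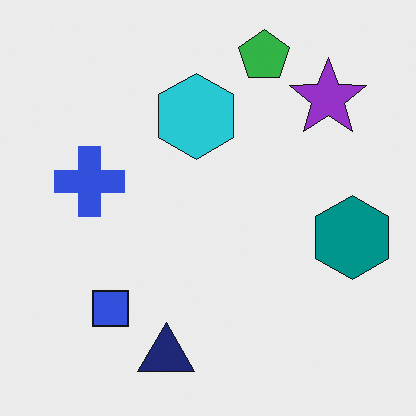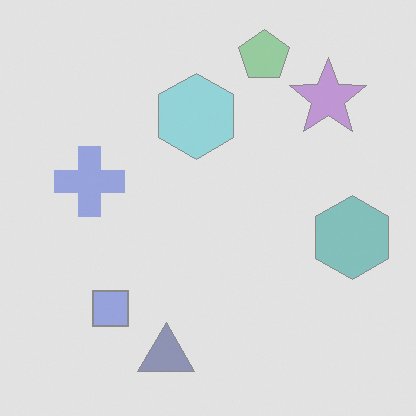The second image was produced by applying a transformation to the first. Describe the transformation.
The second image is the first washed out (contrast reduced).

Tones are pushed toward mid-grey across the whole image — a global contrast change.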